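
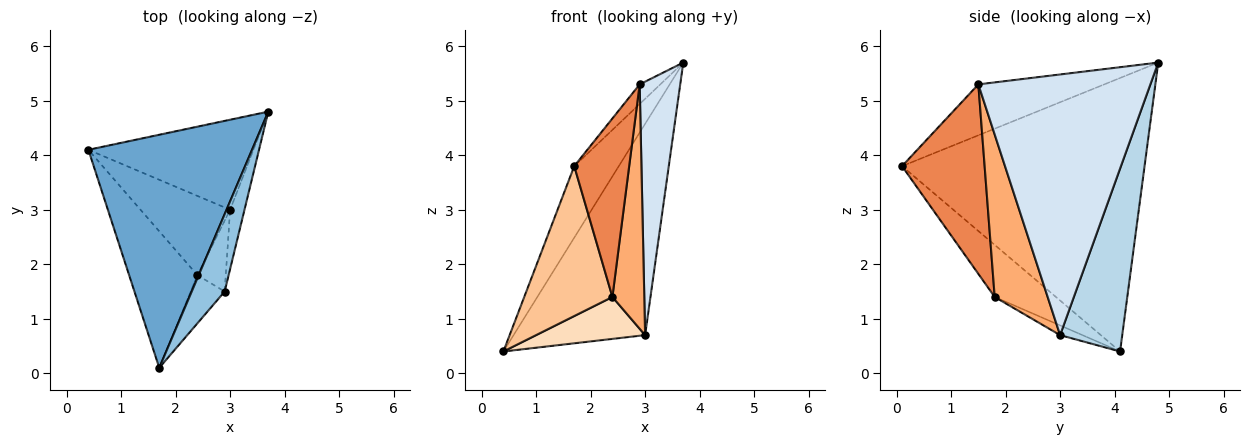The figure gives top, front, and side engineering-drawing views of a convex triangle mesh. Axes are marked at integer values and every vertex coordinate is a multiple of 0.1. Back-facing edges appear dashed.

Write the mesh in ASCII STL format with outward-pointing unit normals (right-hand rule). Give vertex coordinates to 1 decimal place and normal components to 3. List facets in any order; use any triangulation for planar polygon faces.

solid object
 facet normal -0.848 0.156 0.507
  outer loop
   vertex 1.7 0.1 3.8
   vertex 3.7 4.8 5.7
   vertex 0.4 4.1 0.4
  endloop
 endfacet
 facet normal -0.832 0.136 0.538
  outer loop
   vertex 2.9 1.5 5.3
   vertex 3.7 4.8 5.7
   vertex 1.7 0.1 3.8
  endloop
 endfacet
 facet normal 0.398 0.844 -0.360
  outer loop
   vertex 3.0 3.0 0.7
   vertex 0.4 4.1 0.4
   vertex 3.7 4.8 5.7
  endloop
 endfacet
 facet normal 0.972 -0.229 -0.054
  outer loop
   vertex 3.0 3.0 0.7
   vertex 3.7 4.8 5.7
   vertex 2.9 1.5 5.3
  endloop
 endfacet
 facet normal 0.824 -0.548 -0.148
  outer loop
   vertex 2.4 1.8 1.4
   vertex 2.9 1.5 5.3
   vertex 1.7 0.1 3.8
  endloop
 endfacet
 facet normal 0.847 -0.510 -0.148
  outer loop
   vertex 2.4 1.8 1.4
   vertex 3.0 3.0 0.7
   vertex 2.9 1.5 5.3
  endloop
 endfacet
 facet normal -0.457 -0.658 -0.599
  outer loop
   vertex 2.4 1.8 1.4
   vertex 1.7 0.1 3.8
   vertex 0.4 4.1 0.4
  endloop
 endfacet
 facet normal -0.095 -0.466 -0.880
  outer loop
   vertex 2.4 1.8 1.4
   vertex 0.4 4.1 0.4
   vertex 3.0 3.0 0.7
  endloop
 endfacet
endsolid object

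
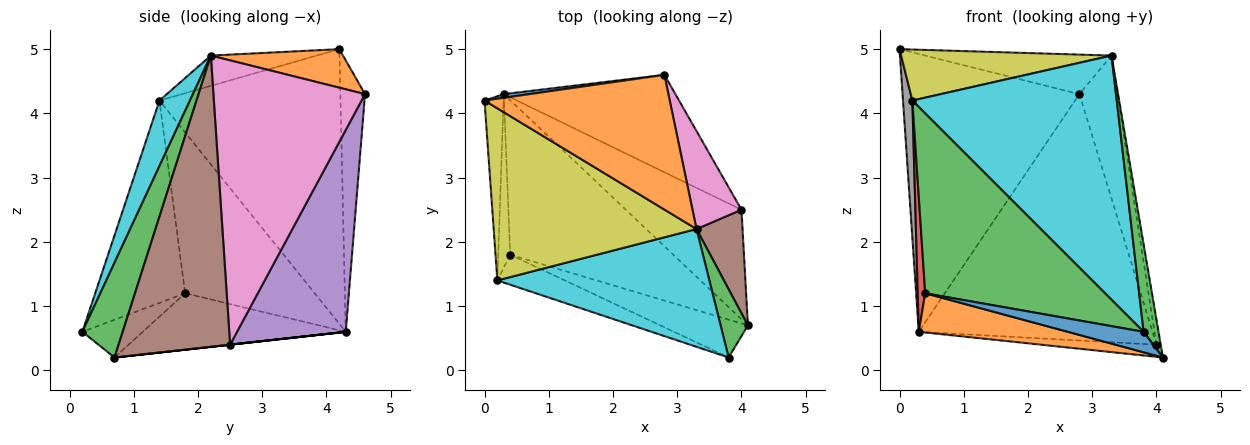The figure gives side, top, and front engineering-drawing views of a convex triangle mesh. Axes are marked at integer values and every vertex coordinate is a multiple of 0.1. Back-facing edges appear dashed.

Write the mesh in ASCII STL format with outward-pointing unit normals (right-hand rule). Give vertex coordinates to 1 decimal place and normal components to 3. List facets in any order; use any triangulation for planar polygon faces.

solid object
 facet normal -0.138 0.990 0.013
  outer loop
   vertex 0.3 4.3 0.6
   vertex 0.0 4.2 5.0
   vertex 2.8 4.6 4.3
  endloop
 endfacet
 facet normal 0.196 0.276 0.941
  outer loop
   vertex 3.3 2.2 4.9
   vertex 2.8 4.6 4.3
   vertex 0.0 4.2 5.0
  endloop
 endfacet
 facet normal 0.906 -0.335 0.261
  outer loop
   vertex 3.3 2.2 4.9
   vertex 3.8 0.2 0.6
   vertex 4.1 0.7 0.2
  endloop
 endfacet
 facet normal 0.000 0.110 -0.994
  outer loop
   vertex 4.0 2.5 0.4
   vertex 4.1 0.7 0.2
   vertex 0.3 4.3 0.6
  endloop
 endfacet
 facet normal 0.397 0.854 -0.337
  outer loop
   vertex 4.0 2.5 0.4
   vertex 0.3 4.3 0.6
   vertex 2.8 4.6 4.3
  endloop
 endfacet
 facet normal 0.987 0.037 0.156
  outer loop
   vertex 4.0 2.5 0.4
   vertex 3.3 2.2 4.9
   vertex 4.1 0.7 0.2
  endloop
 endfacet
 facet normal 0.957 0.240 0.165
  outer loop
   vertex 4.0 2.5 0.4
   vertex 2.8 4.6 4.3
   vertex 3.3 2.2 4.9
  endloop
 endfacet
 facet normal -0.996 -0.051 -0.069
  outer loop
   vertex 0.2 1.4 4.2
   vertex 0.0 4.2 5.0
   vertex 0.3 4.3 0.6
  endloop
 endfacet
 facet normal -0.142 -0.281 0.949
  outer loop
   vertex 0.2 1.4 4.2
   vertex 3.3 2.2 4.9
   vertex 0.0 4.2 5.0
  endloop
 endfacet
 facet normal 0.133 -0.893 0.431
  outer loop
   vertex 0.2 1.4 4.2
   vertex 3.8 0.2 0.6
   vertex 3.3 2.2 4.9
  endloop
 endfacet
 facet normal -0.355 -0.445 -0.822
  outer loop
   vertex 0.4 1.8 1.2
   vertex 4.1 0.7 0.2
   vertex 3.8 0.2 0.6
  endloop
 endfacet
 facet normal -0.318 -0.233 -0.919
  outer loop
   vertex 0.4 1.8 1.2
   vertex 0.3 4.3 0.6
   vertex 4.1 0.7 0.2
  endloop
 endfacet
 facet normal -0.442 -0.885 -0.147
  outer loop
   vertex 0.4 1.8 1.2
   vertex 3.8 0.2 0.6
   vertex 0.2 1.4 4.2
  endloop
 endfacet
 facet normal -0.996 -0.058 -0.074
  outer loop
   vertex 0.4 1.8 1.2
   vertex 0.2 1.4 4.2
   vertex 0.3 4.3 0.6
  endloop
 endfacet
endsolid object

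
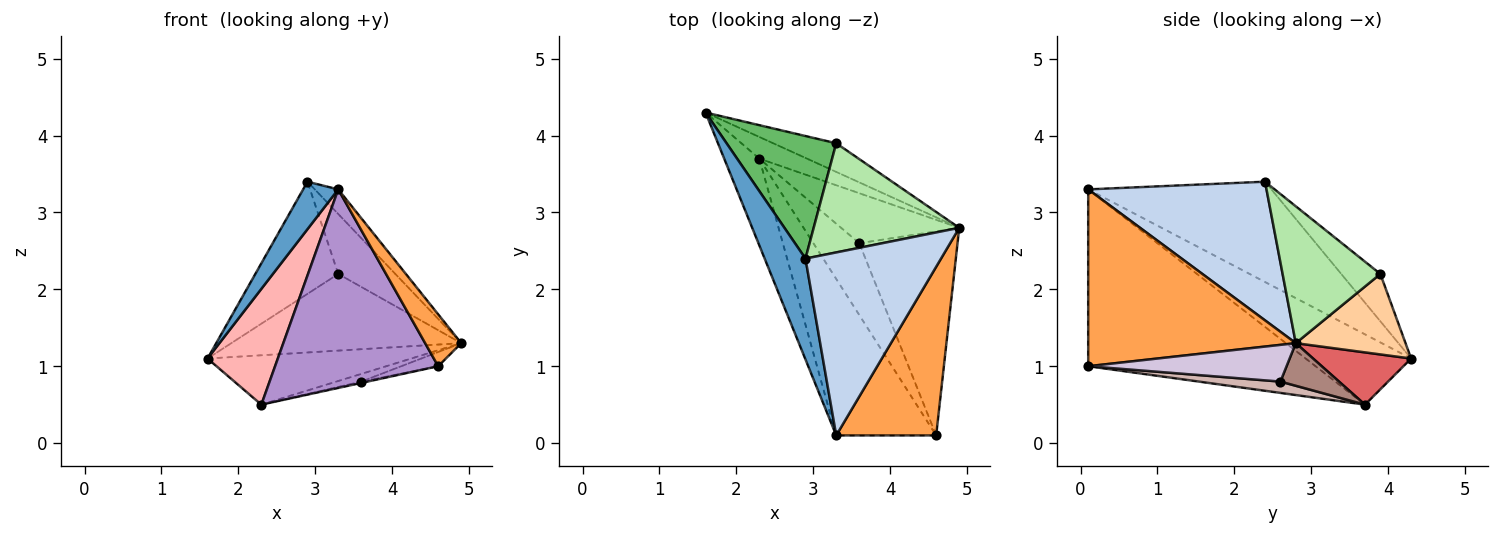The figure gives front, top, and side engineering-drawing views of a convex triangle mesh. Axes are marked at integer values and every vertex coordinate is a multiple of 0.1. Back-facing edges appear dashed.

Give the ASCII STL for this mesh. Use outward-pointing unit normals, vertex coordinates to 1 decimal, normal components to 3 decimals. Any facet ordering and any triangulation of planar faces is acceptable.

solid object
 facet normal -0.912 -0.175 0.371
  outer loop
   vertex 2.9 2.4 3.4
   vertex 1.6 4.3 1.1
   vertex 3.3 0.1 3.3
  endloop
 endfacet
 facet normal 0.712 0.094 0.696
  outer loop
   vertex 2.9 2.4 3.4
   vertex 3.3 0.1 3.3
   vertex 4.9 2.8 1.3
  endloop
 endfacet
 facet normal 0.861 -0.150 0.487
  outer loop
   vertex 4.6 0.1 1.0
   vertex 4.9 2.8 1.3
   vertex 3.3 0.1 3.3
  endloop
 endfacet
 facet normal 0.408 0.855 -0.320
  outer loop
   vertex 3.3 3.9 2.2
   vertex 4.9 2.8 1.3
   vertex 1.6 4.3 1.1
  endloop
 endfacet
 facet normal -0.303 0.643 0.703
  outer loop
   vertex 3.3 3.9 2.2
   vertex 1.6 4.3 1.1
   vertex 2.9 2.4 3.4
  endloop
 endfacet
 facet normal 0.636 0.372 0.676
  outer loop
   vertex 3.3 3.9 2.2
   vertex 2.9 2.4 3.4
   vertex 4.9 2.8 1.3
  endloop
 endfacet
 facet normal 0.403 0.838 -0.368
  outer loop
   vertex 2.3 3.7 0.5
   vertex 1.6 4.3 1.1
   vertex 4.9 2.8 1.3
  endloop
 endfacet
 facet normal -0.768 -0.512 -0.384
  outer loop
   vertex 2.3 3.7 0.5
   vertex 3.3 0.1 3.3
   vertex 1.6 4.3 1.1
  endloop
 endfacet
 facet normal -0.738 -0.530 -0.417
  outer loop
   vertex 2.3 3.7 0.5
   vertex 4.6 0.1 1.0
   vertex 3.3 0.1 3.3
  endloop
 endfacet
 facet normal 0.349 0.065 -0.935
  outer loop
   vertex 3.6 2.6 0.8
   vertex 4.9 2.8 1.3
   vertex 4.6 0.1 1.0
  endloop
 endfacet
 facet normal 0.336 0.143 -0.931
  outer loop
   vertex 3.6 2.6 0.8
   vertex 2.3 3.7 0.5
   vertex 4.9 2.8 1.3
  endloop
 endfacet
 facet normal 0.239 0.018 -0.971
  outer loop
   vertex 3.6 2.6 0.8
   vertex 4.6 0.1 1.0
   vertex 2.3 3.7 0.5
  endloop
 endfacet
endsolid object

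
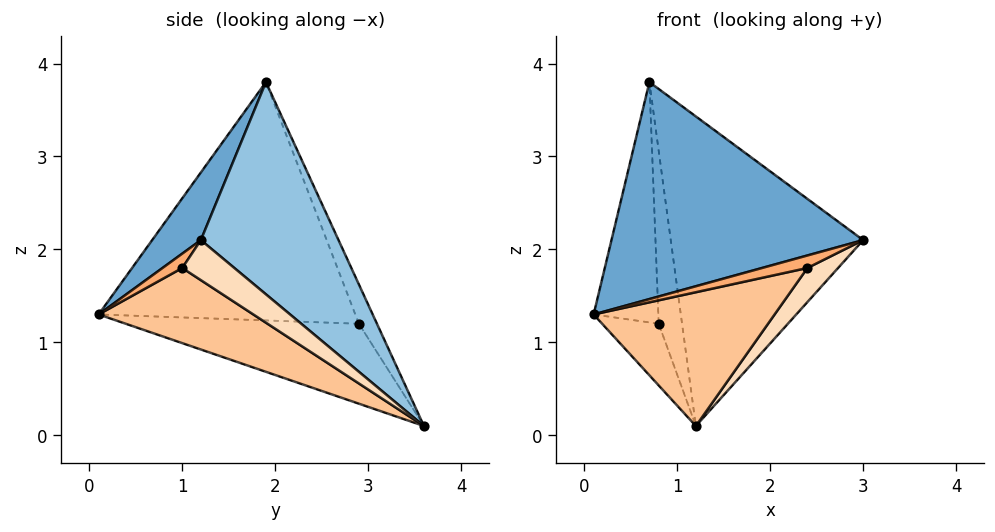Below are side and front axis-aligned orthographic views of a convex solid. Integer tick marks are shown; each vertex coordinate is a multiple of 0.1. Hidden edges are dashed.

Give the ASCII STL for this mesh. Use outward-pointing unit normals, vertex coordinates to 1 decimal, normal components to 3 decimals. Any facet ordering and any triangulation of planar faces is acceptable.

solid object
 facet normal 0.158 -0.819 0.552
  outer loop
   vertex 0.7 1.9 3.8
   vertex 0.1 0.1 1.3
   vertex 3.0 1.2 2.1
  endloop
 endfacet
 facet normal 0.530 0.741 0.412
  outer loop
   vertex 0.7 1.9 3.8
   vertex 3.0 1.2 2.1
   vertex 1.2 3.6 0.1
  endloop
 endfacet
 facet normal -0.952 0.231 -0.199
  outer loop
   vertex 0.8 2.9 1.2
   vertex 1.2 3.6 0.1
   vertex 0.1 0.1 1.3
  endloop
 endfacet
 facet normal -0.968 0.244 0.057
  outer loop
   vertex 0.8 2.9 1.2
   vertex 0.1 0.1 1.3
   vertex 0.7 1.9 3.8
  endloop
 endfacet
 facet normal -0.589 0.761 0.270
  outer loop
   vertex 0.8 2.9 1.2
   vertex 0.7 1.9 3.8
   vertex 1.2 3.6 0.1
  endloop
 endfacet
 facet normal 0.393 -0.901 -0.185
  outer loop
   vertex 2.4 1.0 1.8
   vertex 3.0 1.2 2.1
   vertex 0.1 0.1 1.3
  endloop
 endfacet
 facet normal 0.341 -0.399 -0.851
  outer loop
   vertex 2.4 1.0 1.8
   vertex 0.1 0.1 1.3
   vertex 1.2 3.6 0.1
  endloop
 endfacet
 facet normal 0.504 -0.297 -0.811
  outer loop
   vertex 2.4 1.0 1.8
   vertex 1.2 3.6 0.1
   vertex 3.0 1.2 2.1
  endloop
 endfacet
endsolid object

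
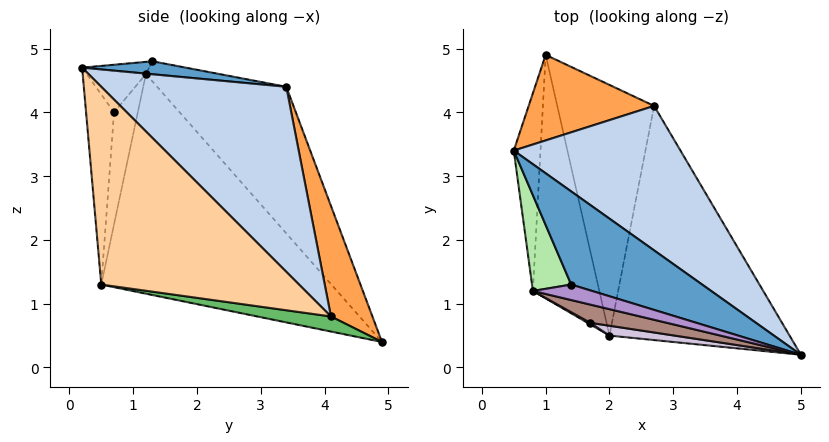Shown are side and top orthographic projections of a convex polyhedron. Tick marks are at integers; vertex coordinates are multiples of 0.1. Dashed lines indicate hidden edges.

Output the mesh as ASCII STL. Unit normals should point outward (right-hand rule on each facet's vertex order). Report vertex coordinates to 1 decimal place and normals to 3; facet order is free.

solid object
 facet normal 0.096 0.226 0.969
  outer loop
   vertex 1.4 1.3 4.8
   vertex 5.0 0.2 4.7
   vertex 0.5 3.4 4.4
  endloop
 endfacet
 facet normal 0.498 0.742 0.449
  outer loop
   vertex 2.7 4.1 0.8
   vertex 0.5 3.4 4.4
   vertex 5.0 0.2 4.7
  endloop
 endfacet
 facet normal 0.324 0.872 0.367
  outer loop
   vertex 2.7 4.1 0.8
   vertex 1.0 4.9 0.4
   vertex 0.5 3.4 4.4
  endloop
 endfacet
 facet normal 0.719 -0.231 -0.655
  outer loop
   vertex 2.7 4.1 0.8
   vertex 5.0 0.2 4.7
   vertex 2.0 0.5 1.3
  endloop
 endfacet
 facet normal 0.152 -0.165 -0.975
  outer loop
   vertex 2.7 4.1 0.8
   vertex 2.0 0.5 1.3
   vertex 1.0 4.9 0.4
  endloop
 endfacet
 facet normal -0.322 0.042 0.946
  outer loop
   vertex 0.8 1.2 4.6
   vertex 1.4 1.3 4.8
   vertex 0.5 3.4 4.4
  endloop
 endfacet
 facet normal -0.973 -0.149 -0.177
  outer loop
   vertex 0.8 1.2 4.6
   vertex 0.5 3.4 4.4
   vertex 1.0 4.9 0.4
  endloop
 endfacet
 facet normal -0.923 -0.267 -0.279
  outer loop
   vertex 0.8 1.2 4.6
   vertex 1.0 4.9 0.4
   vertex 2.0 0.5 1.3
  endloop
 endfacet
 facet normal -0.161 -0.599 0.784
  outer loop
   vertex 0.8 1.2 4.6
   vertex 5.0 0.2 4.7
   vertex 1.4 1.3 4.8
  endloop
 endfacet
 facet normal -0.161 -0.985 0.055
  outer loop
   vertex 1.7 0.7 4.0
   vertex 2.0 0.5 1.3
   vertex 5.0 0.2 4.7
  endloop
 endfacet
 facet normal -0.221 -0.886 0.407
  outer loop
   vertex 1.7 0.7 4.0
   vertex 5.0 0.2 4.7
   vertex 0.8 1.2 4.6
  endloop
 endfacet
 facet normal -0.480 -0.877 0.012
  outer loop
   vertex 1.7 0.7 4.0
   vertex 0.8 1.2 4.6
   vertex 2.0 0.5 1.3
  endloop
 endfacet
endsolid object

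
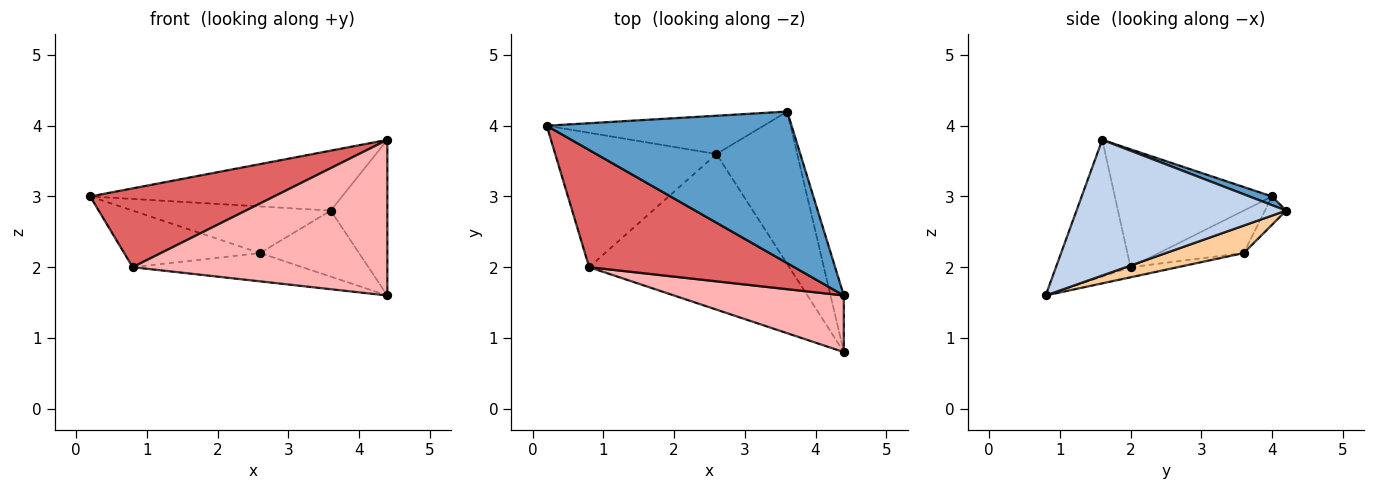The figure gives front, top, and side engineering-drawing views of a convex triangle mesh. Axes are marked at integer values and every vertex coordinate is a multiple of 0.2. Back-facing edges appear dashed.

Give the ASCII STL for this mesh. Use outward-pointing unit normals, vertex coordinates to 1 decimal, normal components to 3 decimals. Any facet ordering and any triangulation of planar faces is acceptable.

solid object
 facet normal 0.033 0.368 0.929
  outer loop
   vertex 4.4 1.6 3.8
   vertex 3.6 4.2 2.8
   vertex 0.2 4.0 3.0
  endloop
 endfacet
 facet normal 0.961 0.259 -0.094
  outer loop
   vertex 4.4 1.6 3.8
   vertex 4.4 0.8 1.6
   vertex 3.6 4.2 2.8
  endloop
 endfacet
 facet normal -0.083 0.770 -0.633
  outer loop
   vertex 2.6 3.6 2.2
   vertex 0.2 4.0 3.0
   vertex 3.6 4.2 2.8
  endloop
 endfacet
 facet normal 0.298 0.379 -0.876
  outer loop
   vertex 2.6 3.6 2.2
   vertex 3.6 4.2 2.8
   vertex 4.4 0.8 1.6
  endloop
 endfacet
 facet normal -0.236 0.377 -0.896
  outer loop
   vertex 0.8 2.0 2.0
   vertex 0.2 4.0 3.0
   vertex 2.6 3.6 2.2
  endloop
 endfacet
 facet normal -0.050 0.179 -0.983
  outer loop
   vertex 0.8 2.0 2.0
   vertex 2.6 3.6 2.2
   vertex 4.4 0.8 1.6
  endloop
 endfacet
 facet normal -0.430 -0.504 0.749
  outer loop
   vertex 0.8 2.0 2.0
   vertex 4.4 1.6 3.8
   vertex 0.2 4.0 3.0
  endloop
 endfacet
 facet normal -0.265 -0.906 0.329
  outer loop
   vertex 0.8 2.0 2.0
   vertex 4.4 0.8 1.6
   vertex 4.4 1.6 3.8
  endloop
 endfacet
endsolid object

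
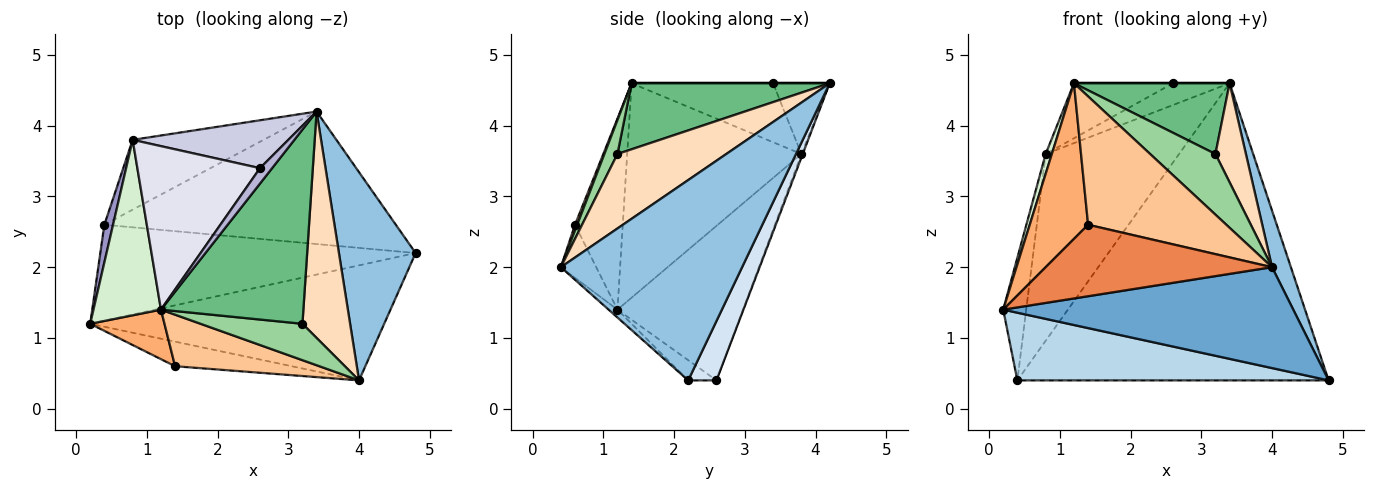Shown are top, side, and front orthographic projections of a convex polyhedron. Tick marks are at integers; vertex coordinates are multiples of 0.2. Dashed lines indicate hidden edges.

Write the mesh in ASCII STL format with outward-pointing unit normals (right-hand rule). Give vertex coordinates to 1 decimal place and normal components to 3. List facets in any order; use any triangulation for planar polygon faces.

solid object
 facet normal -0.020 -0.659 -0.752
  outer loop
   vertex 4.0 0.4 2.0
   vertex 0.2 1.2 1.4
   vertex 4.8 2.2 0.4
  endloop
 endfacet
 facet normal 0.930 -0.097 0.356
  outer loop
   vertex 4.0 0.4 2.0
   vertex 4.8 2.2 0.4
   vertex 3.4 4.2 4.6
  endloop
 endfacet
 facet normal -0.052 -0.575 -0.816
  outer loop
   vertex 0.4 2.6 0.4
   vertex 4.8 2.2 0.4
   vertex 0.2 1.2 1.4
  endloop
 endfacet
 facet normal 0.083 0.910 -0.406
  outer loop
   vertex 0.4 2.6 0.4
   vertex 3.4 4.2 4.6
   vertex 4.8 2.2 0.4
  endloop
 endfacet
 facet normal -0.146 -0.936 -0.322
  outer loop
   vertex 1.4 0.6 2.6
   vertex 0.2 1.2 1.4
   vertex 4.0 0.4 2.0
  endloop
 endfacet
 facet normal -0.615 -0.752 0.239
  outer loop
   vertex 1.4 0.6 2.6
   vertex 1.2 1.4 4.6
   vertex 0.2 1.2 1.4
  endloop
 endfacet
 facet normal 0.015 -0.928 0.373
  outer loop
   vertex 1.4 0.6 2.6
   vertex 4.0 0.4 2.0
   vertex 1.2 1.4 4.6
  endloop
 endfacet
 facet normal 0.820 -0.230 0.525
  outer loop
   vertex 3.2 1.2 3.6
   vertex 4.0 0.4 2.0
   vertex 3.4 4.2 4.6
  endloop
 endfacet
 facet normal 0.399 -0.314 0.861
  outer loop
   vertex 3.2 1.2 3.6
   vertex 3.4 4.2 4.6
   vertex 1.2 1.4 4.6
  endloop
 endfacet
 facet normal 0.169 -0.845 0.507
  outer loop
   vertex 3.2 1.2 3.6
   vertex 1.2 1.4 4.6
   vertex 4.0 0.4 2.0
  endloop
 endfacet
 facet normal -0.009 0.937 -0.350
  outer loop
   vertex 0.8 3.8 3.6
   vertex 3.4 4.2 4.6
   vertex 0.4 2.6 0.4
  endloop
 endfacet
 facet normal -0.953 -0.034 0.300
  outer loop
   vertex 0.8 3.8 3.6
   vertex 0.2 1.2 1.4
   vertex 1.2 1.4 4.6
  endloop
 endfacet
 facet normal -0.982 0.180 0.055
  outer loop
   vertex 0.8 3.8 3.6
   vertex 0.4 2.6 0.4
   vertex 0.2 1.2 1.4
  endloop
 endfacet
 facet normal 0.000 0.000 1.000
  outer loop
   vertex 2.6 3.4 4.6
   vertex 1.2 1.4 4.6
   vertex 3.4 4.2 4.6
  endloop
 endfacet
 facet normal -0.382 0.382 0.841
  outer loop
   vertex 2.6 3.4 4.6
   vertex 3.4 4.2 4.6
   vertex 0.8 3.8 3.6
  endloop
 endfacet
 facet normal -0.415 0.290 0.862
  outer loop
   vertex 2.6 3.4 4.6
   vertex 0.8 3.8 3.6
   vertex 1.2 1.4 4.6
  endloop
 endfacet
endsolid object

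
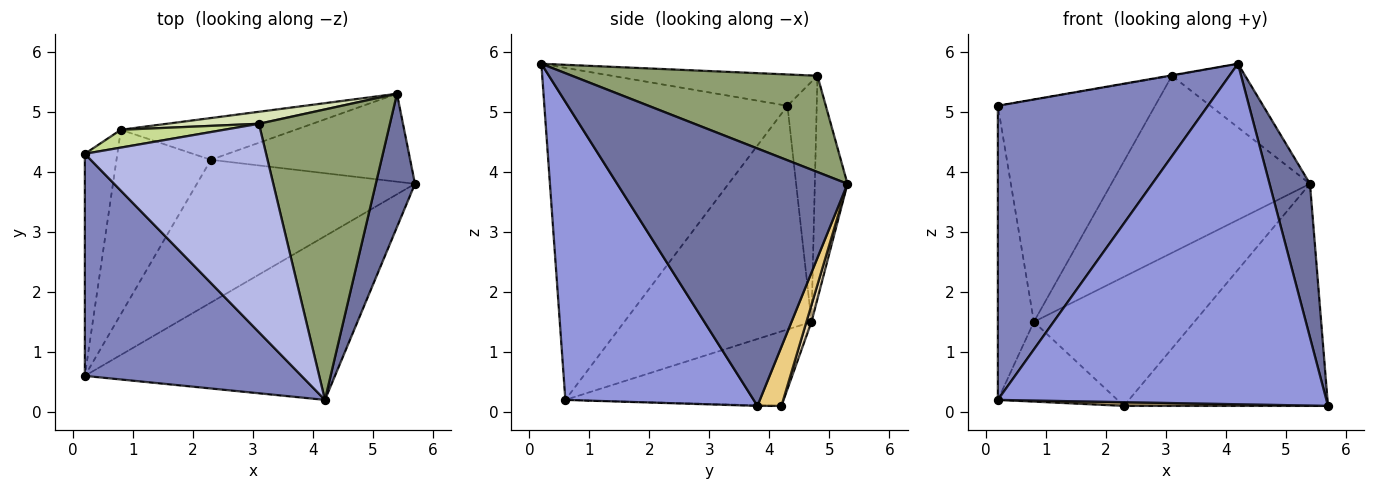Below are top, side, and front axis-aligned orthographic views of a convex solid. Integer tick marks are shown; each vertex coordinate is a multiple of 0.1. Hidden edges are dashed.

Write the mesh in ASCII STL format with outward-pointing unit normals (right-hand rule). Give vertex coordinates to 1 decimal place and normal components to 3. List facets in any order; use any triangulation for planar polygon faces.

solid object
 facet normal 0.974 -0.171 0.148
  outer loop
   vertex 5.4 5.3 3.8
   vertex 4.2 0.2 5.8
   vertex 5.7 3.8 0.1
  endloop
 endfacet
 facet normal -0.678 -0.586 0.443
  outer loop
   vertex 0.2 0.6 0.2
   vertex 4.2 0.2 5.8
   vertex 0.2 4.3 5.1
  endloop
 endfacet
 facet normal 0.459 -0.801 -0.385
  outer loop
   vertex 0.2 0.6 0.2
   vertex 5.7 3.8 0.1
   vertex 4.2 0.2 5.8
  endloop
 endfacet
 facet normal -0.170 0.002 0.985
  outer loop
   vertex 3.1 4.8 5.6
   vertex 0.2 4.3 5.1
   vertex 4.2 0.2 5.8
  endloop
 endfacet
 facet normal 0.583 0.174 0.793
  outer loop
   vertex 3.1 4.8 5.6
   vertex 4.2 0.2 5.8
   vertex 5.4 5.3 3.8
  endloop
 endfacet
 facet normal -0.972 0.187 -0.141
  outer loop
   vertex 0.8 4.7 1.5
   vertex 0.2 0.6 0.2
   vertex 0.2 4.3 5.1
  endloop
 endfacet
 facet normal -0.183 0.980 0.078
  outer loop
   vertex 0.8 4.7 1.5
   vertex 0.2 4.3 5.1
   vertex 3.1 4.8 5.6
  endloop
 endfacet
 facet normal -0.162 0.985 0.067
  outer loop
   vertex 0.8 4.7 1.5
   vertex 3.1 4.8 5.6
   vertex 5.4 5.3 3.8
  endloop
 endfacet
 facet normal -0.003 -0.026 -1.000
  outer loop
   vertex 2.3 4.2 0.1
   vertex 5.7 3.8 0.1
   vertex 0.2 0.6 0.2
  endloop
 endfacet
 facet normal -0.587 0.322 -0.743
  outer loop
   vertex 2.3 4.2 0.1
   vertex 0.2 0.6 0.2
   vertex 0.8 4.7 1.5
  endloop
 endfacet
 facet normal 0.109 0.924 -0.366
  outer loop
   vertex 2.3 4.2 0.1
   vertex 5.4 5.3 3.8
   vertex 5.7 3.8 0.1
  endloop
 endfacet
 facet normal 0.030 0.951 -0.308
  outer loop
   vertex 2.3 4.2 0.1
   vertex 0.8 4.7 1.5
   vertex 5.4 5.3 3.8
  endloop
 endfacet
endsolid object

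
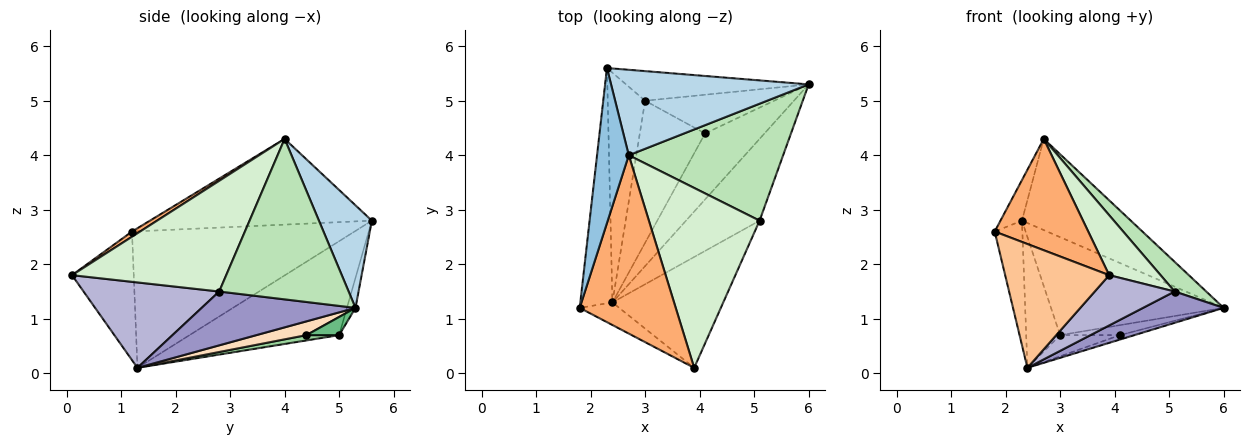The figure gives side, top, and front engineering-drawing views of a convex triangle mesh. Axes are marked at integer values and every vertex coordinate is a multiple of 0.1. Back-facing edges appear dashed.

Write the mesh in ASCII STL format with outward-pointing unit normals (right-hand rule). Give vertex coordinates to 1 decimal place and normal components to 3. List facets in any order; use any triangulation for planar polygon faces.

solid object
 facet normal -0.966 0.120 -0.227
  outer loop
   vertex 2.4 1.3 0.1
   vertex 1.8 1.2 2.6
   vertex 2.3 5.6 2.8
  endloop
 endfacet
 facet normal -0.934 0.090 0.346
  outer loop
   vertex 2.7 4.0 4.3
   vertex 2.3 5.6 2.8
   vertex 1.8 1.2 2.6
  endloop
 endfacet
 facet normal 0.334 0.688 0.644
  outer loop
   vertex 2.7 4.0 4.3
   vertex 6.0 5.3 1.2
   vertex 2.3 5.6 2.8
  endloop
 endfacet
 facet normal -0.047 0.956 -0.289
  outer loop
   vertex 3.0 5.0 0.7
   vertex 2.3 5.6 2.8
   vertex 6.0 5.3 1.2
  endloop
 endfacet
 facet normal -0.909 0.206 -0.362
  outer loop
   vertex 3.0 5.0 0.7
   vertex 2.4 1.3 0.1
   vertex 2.3 5.6 2.8
  endloop
 endfacet
 facet normal 0.046 -0.529 0.847
  outer loop
   vertex 3.9 0.1 1.8
   vertex 2.7 4.0 4.3
   vertex 1.8 1.2 2.6
  endloop
 endfacet
 facet normal -0.504 -0.850 -0.155
  outer loop
   vertex 3.9 0.1 1.8
   vertex 1.8 1.2 2.6
   vertex 2.4 1.3 0.1
  endloop
 endfacet
 facet normal 0.225 0.065 -0.972
  outer loop
   vertex 4.1 4.4 0.7
   vertex 6.0 5.3 1.2
   vertex 2.4 1.3 0.1
  endloop
 endfacet
 facet normal 0.135 0.248 -0.959
  outer loop
   vertex 4.1 4.4 0.7
   vertex 3.0 5.0 0.7
   vertex 6.0 5.3 1.2
  endloop
 endfacet
 facet normal 0.080 0.147 -0.986
  outer loop
   vertex 4.1 4.4 0.7
   vertex 2.4 1.3 0.1
   vertex 3.0 5.0 0.7
  endloop
 endfacet
 facet normal 0.710 -0.174 0.683
  outer loop
   vertex 5.1 2.8 1.5
   vertex 6.0 5.3 1.2
   vertex 2.7 4.0 4.3
  endloop
 endfacet
 facet normal 0.688 -0.229 0.688
  outer loop
   vertex 5.1 2.8 1.5
   vertex 2.7 4.0 4.3
   vertex 3.9 0.1 1.8
  endloop
 endfacet
 facet normal 0.564 -0.296 -0.771
  outer loop
   vertex 5.1 2.8 1.5
   vertex 2.4 1.3 0.1
   vertex 6.0 5.3 1.2
  endloop
 endfacet
 facet normal 0.574 -0.338 -0.745
  outer loop
   vertex 5.1 2.8 1.5
   vertex 3.9 0.1 1.8
   vertex 2.4 1.3 0.1
  endloop
 endfacet
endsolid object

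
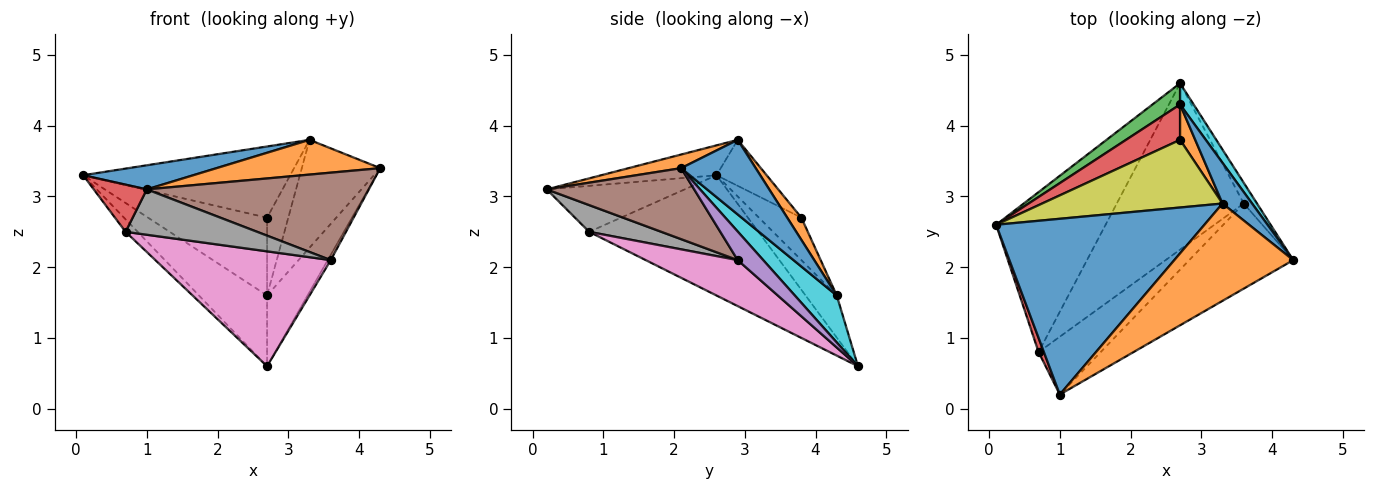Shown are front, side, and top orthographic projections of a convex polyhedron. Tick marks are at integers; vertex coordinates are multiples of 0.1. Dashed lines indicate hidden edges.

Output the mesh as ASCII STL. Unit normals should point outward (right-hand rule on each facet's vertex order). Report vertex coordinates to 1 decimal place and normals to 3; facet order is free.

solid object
 facet normal -0.141 -0.134 0.981
  outer loop
   vertex 3.3 2.9 3.8
   vertex 0.1 2.6 3.3
   vertex 1.0 0.2 3.1
  endloop
 endfacet
 facet normal 0.107 -0.334 0.936
  outer loop
   vertex 3.3 2.9 3.8
   vertex 1.0 0.2 3.1
   vertex 4.3 2.1 3.4
  endloop
 endfacet
 facet normal -0.739 0.053 -0.672
  outer loop
   vertex 0.7 0.8 2.5
   vertex 0.1 2.6 3.3
   vertex 2.7 4.6 0.6
  endloop
 endfacet
 facet normal -0.928 -0.357 0.107
  outer loop
   vertex 0.7 0.8 2.5
   vertex 1.0 0.2 3.1
   vertex 0.1 2.6 3.3
  endloop
 endfacet
 facet normal 0.901 0.107 -0.419
  outer loop
   vertex 3.6 2.9 2.1
   vertex 2.7 4.6 0.6
   vertex 4.3 2.1 3.4
  endloop
 endfacet
 facet normal 0.430 -0.647 -0.630
  outer loop
   vertex 3.6 2.9 2.1
   vertex 4.3 2.1 3.4
   vertex 1.0 0.2 3.1
  endloop
 endfacet
 facet normal 0.286 -0.545 -0.789
  outer loop
   vertex 3.6 2.9 2.1
   vertex 0.7 0.8 2.5
   vertex 2.7 4.6 0.6
  endloop
 endfacet
 facet normal 0.321 -0.585 -0.745
  outer loop
   vertex 3.6 2.9 2.1
   vertex 1.0 0.2 3.1
   vertex 0.7 0.8 2.5
  endloop
 endfacet
 facet normal -0.173 0.714 0.678
  outer loop
   vertex 2.7 3.8 2.7
   vertex 0.1 2.6 3.3
   vertex 3.3 2.9 3.8
  endloop
 endfacet
 facet normal 0.705 0.679 0.204
  outer loop
   vertex 2.7 4.3 1.6
   vertex 4.3 2.1 3.4
   vertex 2.7 4.6 0.6
  endloop
 endfacet
 facet normal 0.665 0.699 0.264
  outer loop
   vertex 2.7 4.3 1.6
   vertex 3.3 2.9 3.8
   vertex 4.3 2.1 3.4
  endloop
 endfacet
 facet normal 0.519 0.778 0.354
  outer loop
   vertex 2.7 4.3 1.6
   vertex 2.7 3.8 2.7
   vertex 3.3 2.9 3.8
  endloop
 endfacet
 facet normal -0.402 0.877 0.263
  outer loop
   vertex 2.7 4.3 1.6
   vertex 2.7 4.6 0.6
   vertex 0.1 2.6 3.3
  endloop
 endfacet
 facet normal -0.309 0.866 0.394
  outer loop
   vertex 2.7 4.3 1.6
   vertex 0.1 2.6 3.3
   vertex 2.7 3.8 2.7
  endloop
 endfacet
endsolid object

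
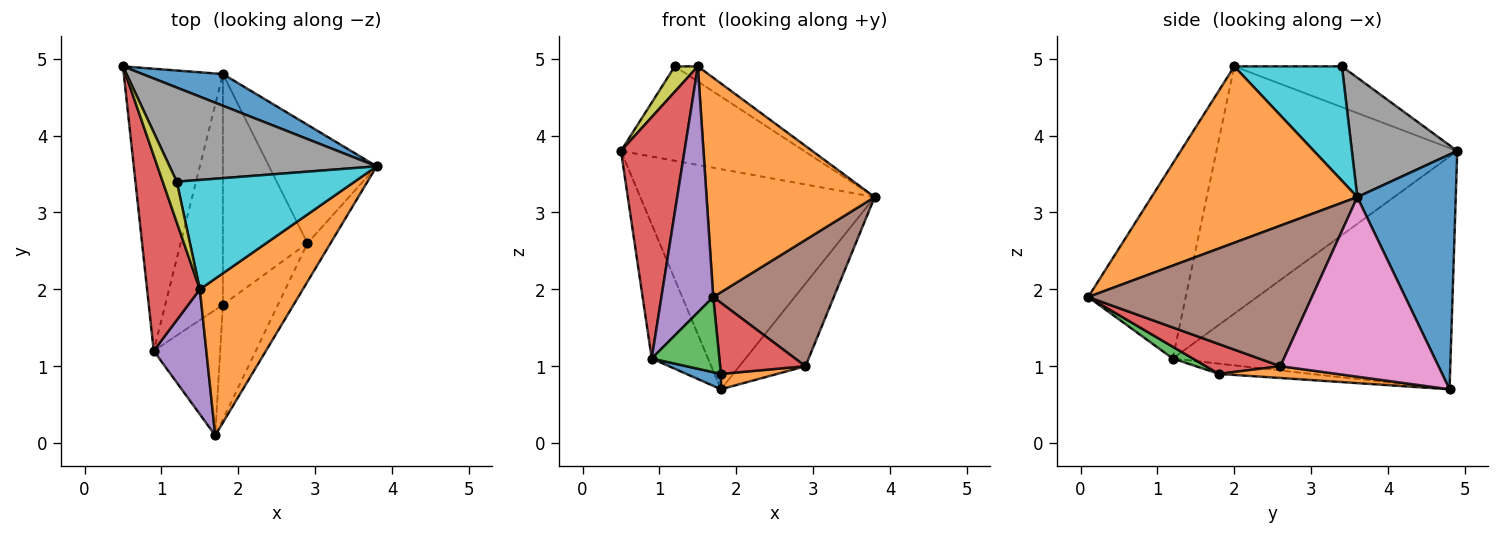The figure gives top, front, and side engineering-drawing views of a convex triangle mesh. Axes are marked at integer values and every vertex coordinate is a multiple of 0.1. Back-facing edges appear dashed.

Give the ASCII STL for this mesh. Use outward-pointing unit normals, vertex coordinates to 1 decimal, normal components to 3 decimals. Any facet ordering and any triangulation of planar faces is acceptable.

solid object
 facet normal 0.384 0.914 0.132
  outer loop
   vertex 1.8 4.8 0.7
   vertex 0.5 4.9 3.8
   vertex 3.8 3.6 3.2
  endloop
 endfacet
 facet normal 0.706 -0.576 0.412
  outer loop
   vertex 1.5 2.0 4.9
   vertex 1.7 0.1 1.9
   vertex 3.8 3.6 3.2
  endloop
 endfacet
 facet normal -0.904 0.183 -0.385
  outer loop
   vertex 0.9 1.2 1.1
   vertex 0.5 4.9 3.8
   vertex 1.8 4.8 0.7
  endloop
 endfacet
 facet normal -0.947 -0.250 0.202
  outer loop
   vertex 0.9 1.2 1.1
   vertex 1.5 2.0 4.9
   vertex 0.5 4.9 3.8
  endloop
 endfacet
 facet normal -0.859 -0.456 0.232
  outer loop
   vertex 0.9 1.2 1.1
   vertex 1.7 0.1 1.9
   vertex 1.5 2.0 4.9
  endloop
 endfacet
 facet normal 0.871 -0.470 -0.143
  outer loop
   vertex 2.9 2.6 1.0
   vertex 3.8 3.6 3.2
   vertex 1.7 0.1 1.9
  endloop
 endfacet
 facet normal 0.807 0.338 -0.484
  outer loop
   vertex 2.9 2.6 1.0
   vertex 1.8 4.8 0.7
   vertex 3.8 3.6 3.2
  endloop
 endfacet
 facet normal 0.377 0.656 0.654
  outer loop
   vertex 1.2 3.4 4.9
   vertex 3.8 3.6 3.2
   vertex 0.5 4.9 3.8
  endloop
 endfacet
 facet normal -0.927 -0.199 0.319
  outer loop
   vertex 1.2 3.4 4.9
   vertex 0.5 4.9 3.8
   vertex 1.5 2.0 4.9
  endloop
 endfacet
 facet normal 0.537 0.115 0.835
  outer loop
   vertex 1.2 3.4 4.9
   vertex 1.5 2.0 4.9
   vertex 3.8 3.6 3.2
  endloop
 endfacet
 facet normal -0.175 -0.065 -0.982
  outer loop
   vertex 1.8 1.8 0.9
   vertex 0.9 1.2 1.1
   vertex 1.8 4.8 0.7
  endloop
 endfacet
 facet normal 0.138 -0.066 -0.988
  outer loop
   vertex 1.8 1.8 0.9
   vertex 1.8 4.8 0.7
   vertex 2.9 2.6 1.0
  endloop
 endfacet
 facet normal 0.150 -0.508 -0.848
  outer loop
   vertex 1.8 1.8 0.9
   vertex 1.7 0.1 1.9
   vertex 0.9 1.2 1.1
  endloop
 endfacet
 facet normal 0.418 -0.479 -0.772
  outer loop
   vertex 1.8 1.8 0.9
   vertex 2.9 2.6 1.0
   vertex 1.7 0.1 1.9
  endloop
 endfacet
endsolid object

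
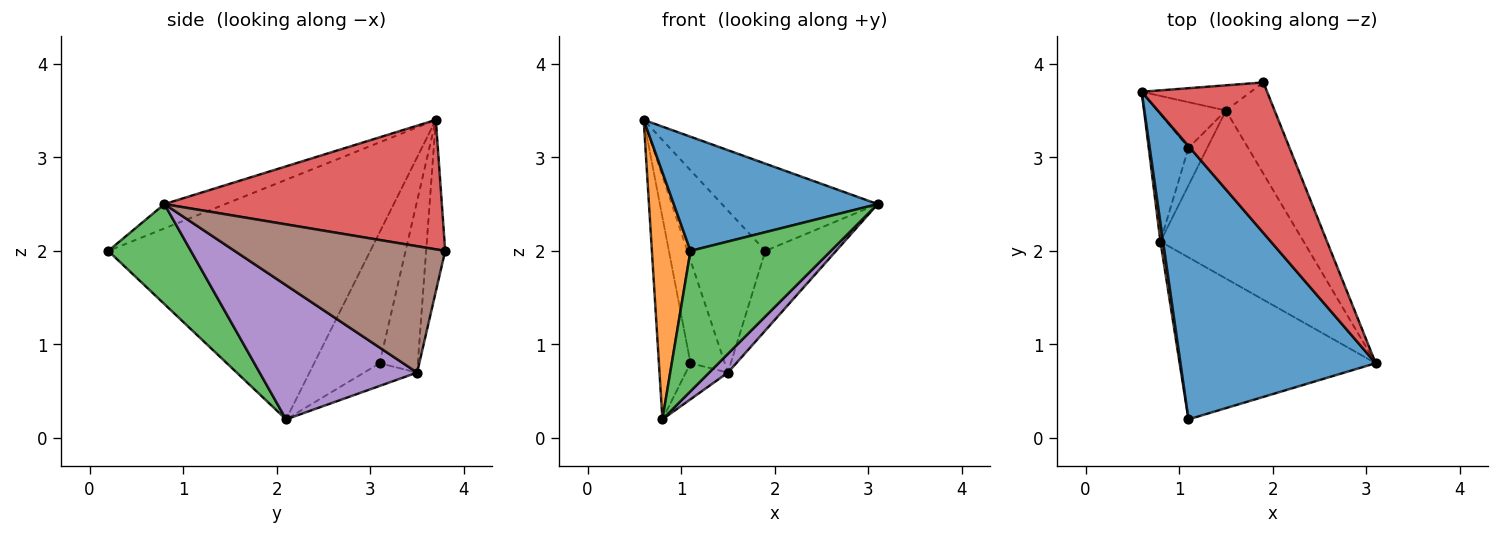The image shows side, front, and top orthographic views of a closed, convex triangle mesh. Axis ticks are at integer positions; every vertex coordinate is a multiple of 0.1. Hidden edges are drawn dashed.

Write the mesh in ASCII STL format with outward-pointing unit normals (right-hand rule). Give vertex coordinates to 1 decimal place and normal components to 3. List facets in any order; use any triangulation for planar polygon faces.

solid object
 facet normal -0.114 -0.383 0.917
  outer loop
   vertex 1.1 0.2 2.0
   vertex 3.1 0.8 2.5
   vertex 0.6 3.7 3.4
  endloop
 endfacet
 facet normal -0.989 -0.146 0.011
  outer loop
   vertex 0.8 2.1 0.2
   vertex 1.1 0.2 2.0
   vertex 0.6 3.7 3.4
  endloop
 endfacet
 facet normal 0.360 -0.611 -0.705
  outer loop
   vertex 0.8 2.1 0.2
   vertex 3.1 0.8 2.5
   vertex 1.1 0.2 2.0
  endloop
 endfacet
 facet normal 0.666 0.374 0.645
  outer loop
   vertex 1.9 3.8 2.0
   vertex 0.6 3.7 3.4
   vertex 3.1 0.8 2.5
  endloop
 endfacet
 facet normal 0.682 -0.081 -0.727
  outer loop
   vertex 1.5 3.5 0.7
   vertex 3.1 0.8 2.5
   vertex 0.8 2.1 0.2
  endloop
 endfacet
 facet normal 0.890 0.299 -0.343
  outer loop
   vertex 1.5 3.5 0.7
   vertex 1.9 3.8 2.0
   vertex 3.1 0.8 2.5
  endloop
 endfacet
 facet normal -0.235 0.960 -0.149
  outer loop
   vertex 1.5 3.5 0.7
   vertex 0.6 3.7 3.4
   vertex 1.9 3.8 2.0
  endloop
 endfacet
 facet normal -0.869 0.419 -0.264
  outer loop
   vertex 1.1 3.1 0.8
   vertex 0.8 2.1 0.2
   vertex 0.6 3.7 3.4
  endloop
 endfacet
 facet normal -0.712 0.641 -0.285
  outer loop
   vertex 1.1 3.1 0.8
   vertex 0.6 3.7 3.4
   vertex 1.5 3.5 0.7
  endloop
 endfacet
 facet normal -0.658 0.523 -0.542
  outer loop
   vertex 1.1 3.1 0.8
   vertex 1.5 3.5 0.7
   vertex 0.8 2.1 0.2
  endloop
 endfacet
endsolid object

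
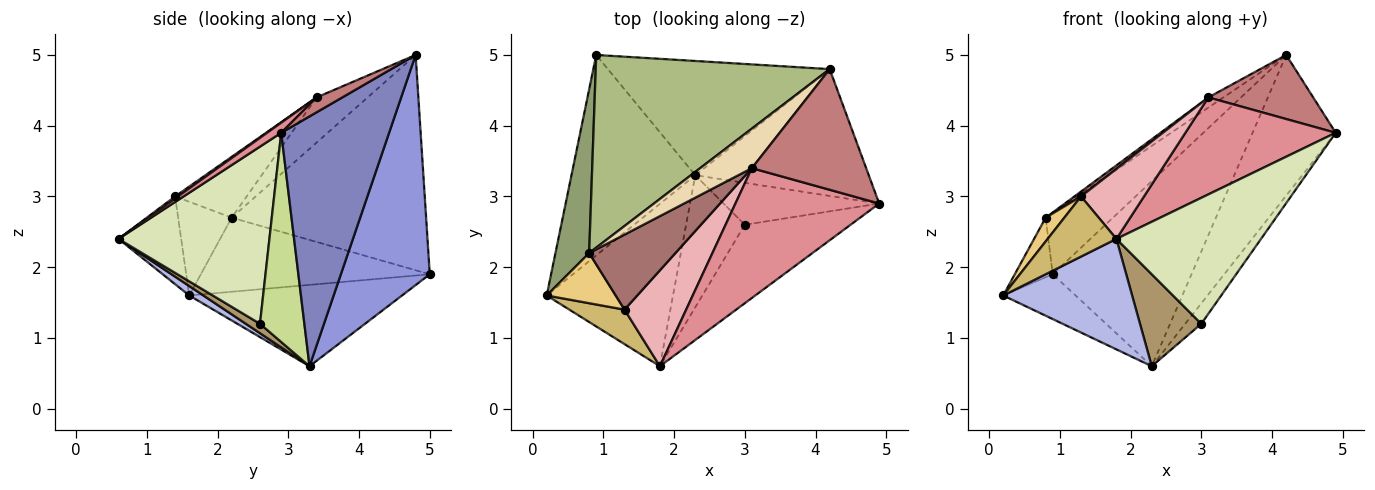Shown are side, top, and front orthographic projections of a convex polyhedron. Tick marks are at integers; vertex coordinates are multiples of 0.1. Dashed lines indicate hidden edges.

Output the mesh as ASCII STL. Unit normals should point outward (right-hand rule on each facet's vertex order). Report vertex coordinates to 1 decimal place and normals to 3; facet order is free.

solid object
 facet normal -0.540 0.184 -0.821
  outer loop
   vertex 2.3 3.3 0.6
   vertex 0.2 1.6 1.6
   vertex 0.9 5.0 1.9
  endloop
 endfacet
 facet normal 0.694 0.535 -0.482
  outer loop
   vertex 4.2 4.8 5.0
   vertex 4.9 2.9 3.9
   vertex 2.3 3.3 0.6
  endloop
 endfacet
 facet normal 0.479 0.747 -0.461
  outer loop
   vertex 4.2 4.8 5.0
   vertex 2.3 3.3 0.6
   vertex 0.9 5.0 1.9
  endloop
 endfacet
 facet normal 0.062 -0.562 -0.825
  outer loop
   vertex 1.8 0.6 2.4
   vertex 0.2 1.6 1.6
   vertex 2.3 3.3 0.6
  endloop
 endfacet
 facet normal -0.900 0.149 0.410
  outer loop
   vertex 0.8 2.2 2.7
   vertex 0.9 5.0 1.9
   vertex 0.2 1.6 1.6
  endloop
 endfacet
 facet normal -0.659 0.228 0.716
  outer loop
   vertex 0.8 2.2 2.7
   vertex 4.2 4.8 5.0
   vertex 0.9 5.0 1.9
  endloop
 endfacet
 facet normal 0.770 0.279 -0.573
  outer loop
   vertex 3.0 2.6 1.2
   vertex 2.3 3.3 0.6
   vertex 4.9 2.9 3.9
  endloop
 endfacet
 facet normal 0.663 -0.635 -0.396
  outer loop
   vertex 3.0 2.6 1.2
   vertex 4.9 2.9 3.9
   vertex 1.8 0.6 2.4
  endloop
 endfacet
 facet normal 0.131 -0.567 -0.814
  outer loop
   vertex 3.0 2.6 1.2
   vertex 1.8 0.6 2.4
   vertex 2.3 3.3 0.6
  endloop
 endfacet
 facet normal -0.620 -0.680 0.390
  outer loop
   vertex 1.3 1.4 3.0
   vertex 0.2 1.6 1.6
   vertex 1.8 0.6 2.4
  endloop
 endfacet
 facet normal -0.775 -0.271 0.571
  outer loop
   vertex 1.3 1.4 3.0
   vertex 0.8 2.2 2.7
   vertex 0.2 1.6 1.6
  endloop
 endfacet
 facet normal -0.646 0.191 0.739
  outer loop
   vertex 3.1 3.4 4.4
   vertex 4.2 4.8 5.0
   vertex 0.8 2.2 2.7
  endloop
 endfacet
 facet normal -0.575 -0.054 0.816
  outer loop
   vertex 3.1 3.4 4.4
   vertex 0.8 2.2 2.7
   vertex 1.3 1.4 3.0
  endloop
 endfacet
 facet normal 0.114 -0.466 0.877
  outer loop
   vertex 3.1 3.4 4.4
   vertex 4.9 2.9 3.9
   vertex 4.2 4.8 5.0
  endloop
 endfacet
 facet normal 0.056 -0.597 0.800
  outer loop
   vertex 3.1 3.4 4.4
   vertex 1.8 0.6 2.4
   vertex 4.9 2.9 3.9
  endloop
 endfacet
 facet normal 0.026 -0.589 0.808
  outer loop
   vertex 3.1 3.4 4.4
   vertex 1.3 1.4 3.0
   vertex 1.8 0.6 2.4
  endloop
 endfacet
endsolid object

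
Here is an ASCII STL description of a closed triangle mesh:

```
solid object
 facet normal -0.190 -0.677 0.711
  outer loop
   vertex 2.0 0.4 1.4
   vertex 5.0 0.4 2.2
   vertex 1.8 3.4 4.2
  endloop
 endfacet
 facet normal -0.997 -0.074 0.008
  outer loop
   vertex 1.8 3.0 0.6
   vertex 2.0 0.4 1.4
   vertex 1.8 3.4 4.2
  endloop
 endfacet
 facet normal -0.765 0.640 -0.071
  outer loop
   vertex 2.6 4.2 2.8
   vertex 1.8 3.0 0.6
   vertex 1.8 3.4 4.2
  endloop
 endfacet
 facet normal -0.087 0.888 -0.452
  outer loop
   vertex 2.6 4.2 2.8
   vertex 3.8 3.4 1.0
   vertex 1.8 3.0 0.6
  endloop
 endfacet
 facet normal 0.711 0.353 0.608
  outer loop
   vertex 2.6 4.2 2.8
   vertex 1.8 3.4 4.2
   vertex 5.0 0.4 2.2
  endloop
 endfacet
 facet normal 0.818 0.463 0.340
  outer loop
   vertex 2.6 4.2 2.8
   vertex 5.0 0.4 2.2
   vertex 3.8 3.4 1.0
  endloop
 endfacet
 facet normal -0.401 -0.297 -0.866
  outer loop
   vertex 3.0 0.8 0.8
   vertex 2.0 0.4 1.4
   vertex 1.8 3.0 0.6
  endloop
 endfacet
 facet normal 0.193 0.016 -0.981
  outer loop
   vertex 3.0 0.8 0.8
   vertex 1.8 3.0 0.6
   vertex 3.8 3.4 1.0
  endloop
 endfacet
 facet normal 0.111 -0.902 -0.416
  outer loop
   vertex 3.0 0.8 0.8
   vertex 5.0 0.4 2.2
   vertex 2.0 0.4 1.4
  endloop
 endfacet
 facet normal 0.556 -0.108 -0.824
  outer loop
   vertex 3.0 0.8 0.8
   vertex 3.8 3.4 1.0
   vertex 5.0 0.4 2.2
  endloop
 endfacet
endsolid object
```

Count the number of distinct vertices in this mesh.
7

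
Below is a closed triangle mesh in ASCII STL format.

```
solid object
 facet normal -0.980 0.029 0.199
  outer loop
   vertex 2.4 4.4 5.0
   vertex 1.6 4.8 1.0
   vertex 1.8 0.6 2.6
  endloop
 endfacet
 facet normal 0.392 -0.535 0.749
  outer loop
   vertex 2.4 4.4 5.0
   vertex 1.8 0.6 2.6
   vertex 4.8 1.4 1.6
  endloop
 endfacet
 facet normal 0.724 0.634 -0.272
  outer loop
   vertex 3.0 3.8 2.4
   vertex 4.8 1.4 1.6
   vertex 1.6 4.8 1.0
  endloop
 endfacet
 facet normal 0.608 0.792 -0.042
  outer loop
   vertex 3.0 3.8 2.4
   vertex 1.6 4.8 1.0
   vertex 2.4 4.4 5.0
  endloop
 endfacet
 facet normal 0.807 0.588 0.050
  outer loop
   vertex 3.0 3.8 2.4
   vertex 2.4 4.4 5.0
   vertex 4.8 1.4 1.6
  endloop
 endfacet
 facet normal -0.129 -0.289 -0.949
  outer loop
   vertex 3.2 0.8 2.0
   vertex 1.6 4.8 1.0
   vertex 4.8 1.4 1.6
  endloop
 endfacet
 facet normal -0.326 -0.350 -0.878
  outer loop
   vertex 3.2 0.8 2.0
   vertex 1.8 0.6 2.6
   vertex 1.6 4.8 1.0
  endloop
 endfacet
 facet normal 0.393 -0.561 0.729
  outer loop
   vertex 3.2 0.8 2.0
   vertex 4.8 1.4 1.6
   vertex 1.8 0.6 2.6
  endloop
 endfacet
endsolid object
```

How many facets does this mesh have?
8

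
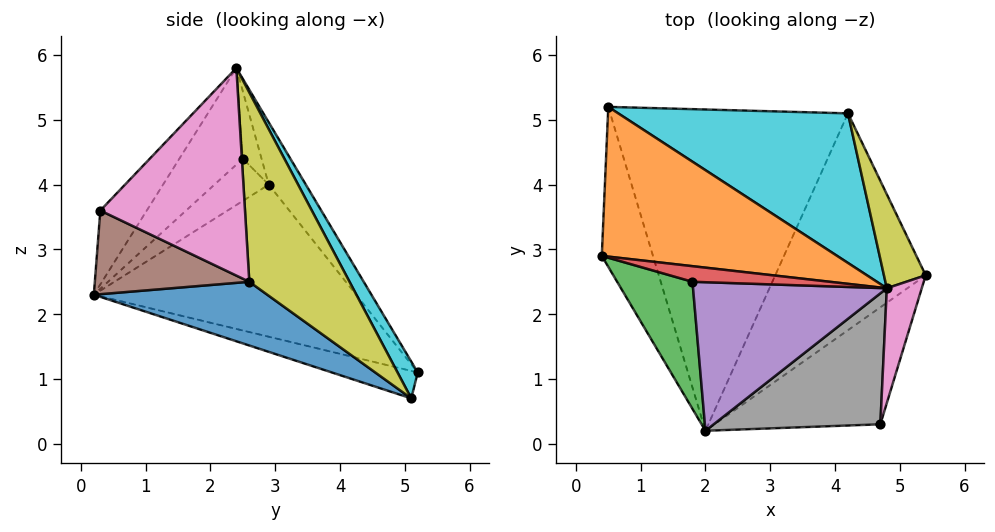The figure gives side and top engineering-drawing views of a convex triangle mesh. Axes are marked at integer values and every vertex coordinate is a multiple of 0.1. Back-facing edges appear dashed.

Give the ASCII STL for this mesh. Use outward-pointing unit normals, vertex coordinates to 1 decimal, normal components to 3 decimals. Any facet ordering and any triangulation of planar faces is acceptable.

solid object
 facet normal -0.892 -0.339 -0.300
  outer loop
   vertex 0.5 5.2 1.1
   vertex 2.0 0.2 2.3
   vertex 0.4 2.9 4.0
  endloop
 endfacet
 facet normal -0.161 0.776 0.610
  outer loop
   vertex 4.8 2.4 5.8
   vertex 0.5 5.2 1.1
   vertex 0.4 2.9 4.0
  endloop
 endfacet
 facet normal -0.375 -0.643 0.668
  outer loop
   vertex 1.8 2.5 4.4
   vertex 0.4 2.9 4.0
   vertex 2.0 0.2 2.3
  endloop
 endfacet
 facet normal -0.370 -0.541 0.755
  outer loop
   vertex 1.8 2.5 4.4
   vertex 4.8 2.4 5.8
   vertex 0.4 2.9 4.0
  endloop
 endfacet
 facet normal -0.339 -0.650 0.680
  outer loop
   vertex 1.8 2.5 4.4
   vertex 2.0 0.2 2.3
   vertex 4.8 2.4 5.8
  endloop
 endfacet
 facet normal 0.393 -0.491 -0.778
  outer loop
   vertex 4.7 0.3 3.6
   vertex 2.0 0.2 2.3
   vertex 5.4 2.6 2.5
  endloop
 endfacet
 facet normal 0.963 -0.216 0.162
  outer loop
   vertex 4.7 0.3 3.6
   vertex 5.4 2.6 2.5
   vertex 4.8 2.4 5.8
  endloop
 endfacet
 facet normal -0.296 -0.684 0.667
  outer loop
   vertex 4.7 0.3 3.6
   vertex 4.8 2.4 5.8
   vertex 2.0 0.2 2.3
  endloop
 endfacet
 facet normal 0.829 0.529 0.183
  outer loop
   vertex 4.2 5.1 0.7
   vertex 4.8 2.4 5.8
   vertex 5.4 2.6 2.5
  endloop
 endfacet
 facet normal 0.074 0.885 0.460
  outer loop
   vertex 4.2 5.1 0.7
   vertex 0.5 5.2 1.1
   vertex 4.8 2.4 5.8
  endloop
 endfacet
 facet normal 0.352 -0.430 -0.831
  outer loop
   vertex 4.2 5.1 0.7
   vertex 5.4 2.6 2.5
   vertex 2.0 0.2 2.3
  endloop
 endfacet
 facet normal -0.111 -0.263 -0.958
  outer loop
   vertex 4.2 5.1 0.7
   vertex 2.0 0.2 2.3
   vertex 0.5 5.2 1.1
  endloop
 endfacet
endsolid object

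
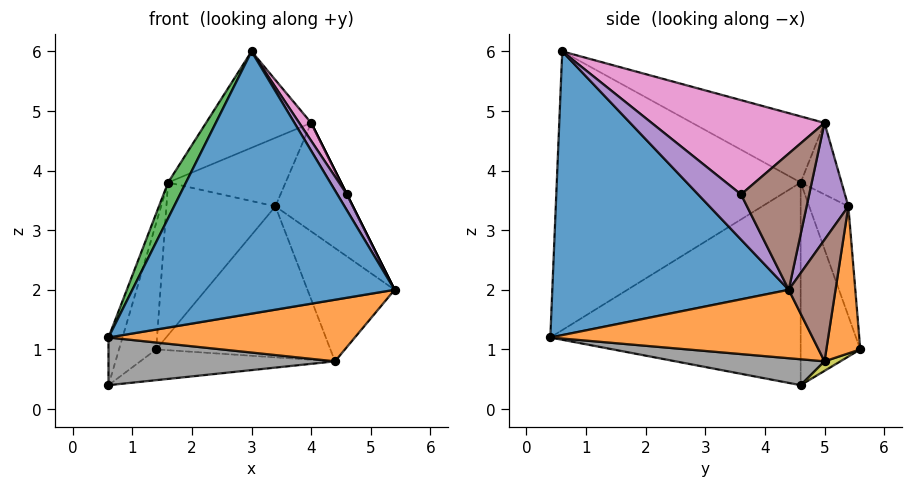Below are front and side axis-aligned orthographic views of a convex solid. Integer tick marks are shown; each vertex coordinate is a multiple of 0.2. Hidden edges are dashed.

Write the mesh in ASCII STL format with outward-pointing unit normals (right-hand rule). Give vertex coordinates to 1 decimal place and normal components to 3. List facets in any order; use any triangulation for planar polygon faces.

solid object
 facet normal 0.641 -0.711 -0.291
  outer loop
   vertex 3.0 0.6 6.0
   vertex 0.6 0.4 1.2
   vertex 5.4 4.4 2.0
  endloop
 endfacet
 facet normal 0.528 -0.496 -0.689
  outer loop
   vertex 4.4 5.0 0.8
   vertex 5.4 4.4 2.0
   vertex 0.6 0.4 1.2
  endloop
 endfacet
 facet normal -0.891 -0.065 0.448
  outer loop
   vertex 1.6 4.6 3.8
   vertex 0.6 0.4 1.2
   vertex 3.0 0.6 6.0
  endloop
 endfacet
 facet normal -0.409 0.325 0.852
  outer loop
   vertex 1.6 4.6 3.8
   vertex 3.0 0.6 6.0
   vertex 4.0 5.0 4.8
  endloop
 endfacet
 facet normal 0.913 -0.203 0.355
  outer loop
   vertex 4.6 3.6 3.6
   vertex 3.0 0.6 6.0
   vertex 5.4 4.4 2.0
  endloop
 endfacet
 facet normal 0.894 0.000 0.447
  outer loop
   vertex 4.6 3.6 3.6
   vertex 5.4 4.4 2.0
   vertex 4.0 5.0 4.8
  endloop
 endfacet
 facet normal 0.863 -0.060 0.501
  outer loop
   vertex 4.6 3.6 3.6
   vertex 4.0 5.0 4.8
   vertex 3.0 0.6 6.0
  endloop
 endfacet
 facet normal 0.122 -0.186 -0.975
  outer loop
   vertex 0.6 4.6 0.4
   vertex 4.4 5.0 0.8
   vertex 0.6 0.4 1.2
  endloop
 endfacet
 facet normal 0.040 0.490 -0.871
  outer loop
   vertex 0.6 4.6 0.4
   vertex 1.4 5.6 1.0
   vertex 4.4 5.0 0.8
  endloop
 endfacet
 facet normal -0.958 0.054 0.282
  outer loop
   vertex 0.6 4.6 0.4
   vertex 0.6 0.4 1.2
   vertex 1.6 4.6 3.8
  endloop
 endfacet
 facet normal -0.823 0.513 0.242
  outer loop
   vertex 0.6 4.6 0.4
   vertex 1.6 4.6 3.8
   vertex 1.4 5.6 1.0
  endloop
 endfacet
 facet normal 0.191 0.979 -0.077
  outer loop
   vertex 3.4 5.4 3.4
   vertex 4.4 5.0 0.8
   vertex 1.4 5.6 1.0
  endloop
 endfacet
 facet normal -0.318 0.885 0.339
  outer loop
   vertex 3.4 5.4 3.4
   vertex 1.4 5.6 1.0
   vertex 1.6 4.6 3.8
  endloop
 endfacet
 facet normal -0.304 0.874 0.380
  outer loop
   vertex 3.4 5.4 3.4
   vertex 1.6 4.6 3.8
   vertex 4.0 5.0 4.8
  endloop
 endfacet
 facet normal 0.474 0.879 0.048
  outer loop
   vertex 3.4 5.4 3.4
   vertex 4.0 5.0 4.8
   vertex 5.4 4.4 2.0
  endloop
 endfacet
 facet normal 0.472 0.880 0.046
  outer loop
   vertex 3.4 5.4 3.4
   vertex 5.4 4.4 2.0
   vertex 4.4 5.0 0.8
  endloop
 endfacet
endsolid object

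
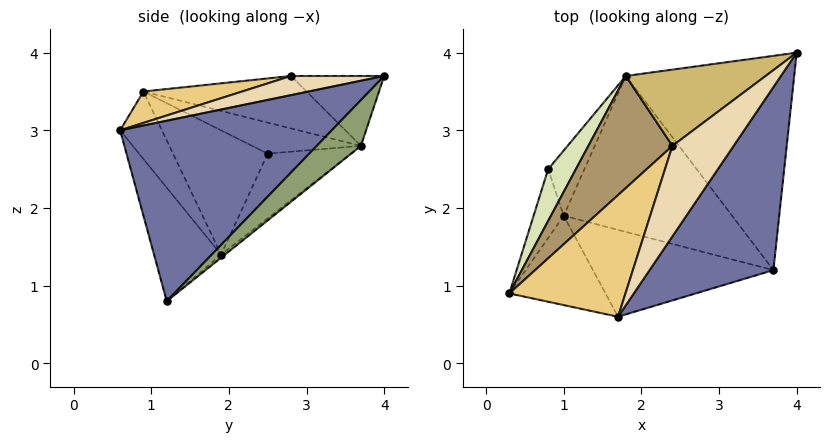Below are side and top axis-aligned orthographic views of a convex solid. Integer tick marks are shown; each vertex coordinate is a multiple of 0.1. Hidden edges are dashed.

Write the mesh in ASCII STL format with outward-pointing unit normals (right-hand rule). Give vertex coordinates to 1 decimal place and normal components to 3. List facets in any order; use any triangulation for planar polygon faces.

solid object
 facet normal 0.684 -0.559 0.469
  outer loop
   vertex 1.7 0.6 3.0
   vertex 3.7 1.2 0.8
   vertex 4.0 4.0 3.7
  endloop
 endfacet
 facet normal -0.347 -0.796 -0.495
  outer loop
   vertex 1.0 1.9 1.4
   vertex 1.7 0.6 3.0
   vertex 0.3 0.9 3.5
  endloop
 endfacet
 facet normal -0.320 -0.799 -0.509
  outer loop
   vertex 1.0 1.9 1.4
   vertex 3.7 1.2 0.8
   vertex 1.7 0.6 3.0
  endloop
 endfacet
 facet normal -0.956 0.183 -0.231
  outer loop
   vertex 0.8 2.5 2.7
   vertex 1.0 1.9 1.4
   vertex 0.3 0.9 3.5
  endloop
 endfacet
 facet normal 0.188 0.697 -0.692
  outer loop
   vertex 1.8 3.7 2.8
   vertex 4.0 4.0 3.7
   vertex 3.7 1.2 0.8
  endloop
 endfacet
 facet normal -0.015 0.618 -0.786
  outer loop
   vertex 1.8 3.7 2.8
   vertex 3.7 1.2 0.8
   vertex 1.0 1.9 1.4
  endloop
 endfacet
 facet normal -0.692 0.609 -0.388
  outer loop
   vertex 1.8 3.7 2.8
   vertex 1.0 1.9 1.4
   vertex 0.8 2.5 2.7
  endloop
 endfacet
 facet normal -0.649 0.493 0.580
  outer loop
   vertex 1.8 3.7 2.8
   vertex 0.8 2.5 2.7
   vertex 0.3 0.9 3.5
  endloop
 endfacet
 facet normal -0.474 0.444 0.760
  outer loop
   vertex 2.4 2.8 3.7
   vertex 1.8 3.7 2.8
   vertex 0.3 0.9 3.5
  endloop
 endfacet
 facet normal -0.384 0.512 0.768
  outer loop
   vertex 2.4 2.8 3.7
   vertex 4.0 4.0 3.7
   vertex 1.8 3.7 2.8
  endloop
 endfacet
 facet normal 0.243 -0.364 0.899
  outer loop
   vertex 2.4 2.8 3.7
   vertex 0.3 0.9 3.5
   vertex 1.7 0.6 3.0
  endloop
 endfacet
 facet normal 0.278 -0.370 0.886
  outer loop
   vertex 2.4 2.8 3.7
   vertex 1.7 0.6 3.0
   vertex 4.0 4.0 3.7
  endloop
 endfacet
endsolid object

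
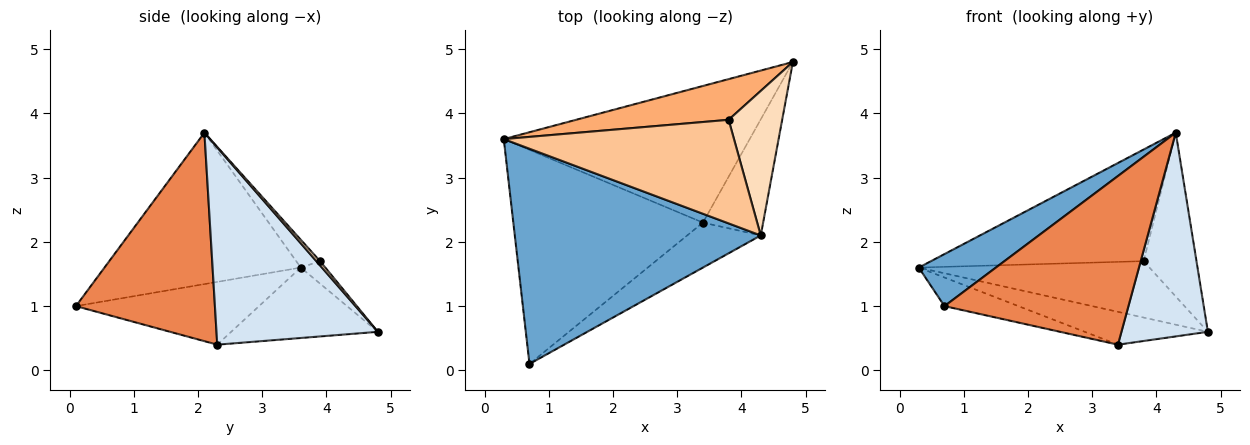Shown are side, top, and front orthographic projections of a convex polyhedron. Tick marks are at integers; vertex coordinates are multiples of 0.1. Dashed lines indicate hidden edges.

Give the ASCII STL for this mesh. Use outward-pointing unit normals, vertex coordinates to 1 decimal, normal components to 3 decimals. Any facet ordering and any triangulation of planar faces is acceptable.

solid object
 facet normal -0.514 -0.202 0.834
  outer loop
   vertex 4.3 2.1 3.7
   vertex 0.3 3.6 1.6
   vertex 0.7 0.1 1.0
  endloop
 endfacet
 facet normal -0.268 0.225 -0.937
  outer loop
   vertex 3.4 2.3 0.4
   vertex 0.3 3.6 1.6
   vertex 4.8 4.8 0.6
  endloop
 endfacet
 facet normal -0.312 0.126 -0.942
  outer loop
   vertex 3.4 2.3 0.4
   vertex 0.7 0.1 1.0
   vertex 0.3 3.6 1.6
  endloop
 endfacet
 facet normal 0.851 -0.456 -0.260
  outer loop
   vertex 3.4 2.3 0.4
   vertex 4.8 4.8 0.6
   vertex 4.3 2.1 3.7
  endloop
 endfacet
 facet normal 0.590 -0.780 -0.208
  outer loop
   vertex 3.4 2.3 0.4
   vertex 4.3 2.1 3.7
   vertex 0.7 0.1 1.0
  endloop
 endfacet
 facet normal -0.086 0.808 0.583
  outer loop
   vertex 3.8 3.9 1.7
   vertex 4.8 4.8 0.6
   vertex 0.3 3.6 1.6
  endloop
 endfacet
 facet normal -0.082 0.731 0.678
  outer loop
   vertex 3.8 3.9 1.7
   vertex 0.3 3.6 1.6
   vertex 4.3 2.1 3.7
  endloop
 endfacet
 facet normal 0.053 0.749 0.661
  outer loop
   vertex 3.8 3.9 1.7
   vertex 4.3 2.1 3.7
   vertex 4.8 4.8 0.6
  endloop
 endfacet
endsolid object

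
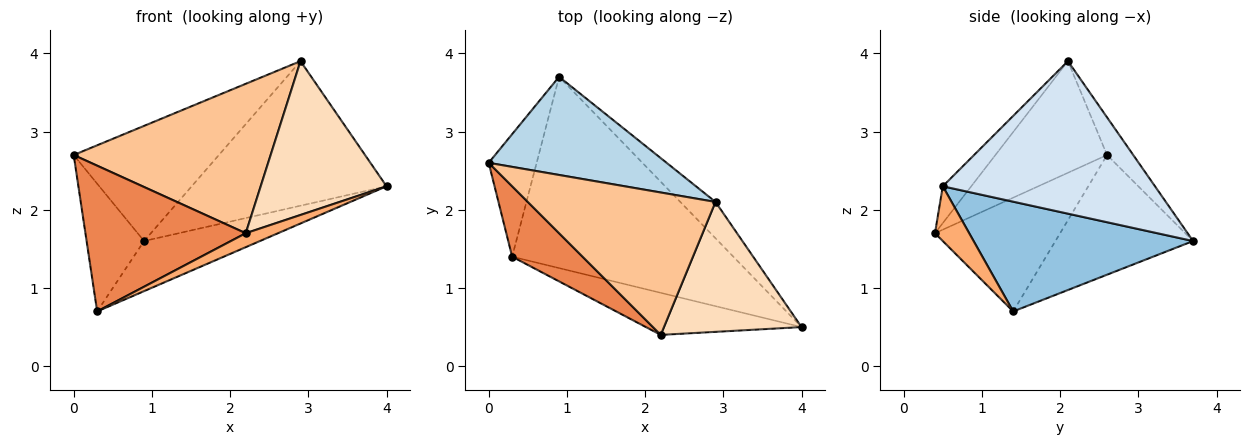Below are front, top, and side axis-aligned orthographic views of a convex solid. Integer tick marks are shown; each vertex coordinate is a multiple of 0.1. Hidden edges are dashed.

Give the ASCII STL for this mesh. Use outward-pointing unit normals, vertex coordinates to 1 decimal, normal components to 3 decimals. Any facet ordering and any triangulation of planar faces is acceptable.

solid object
 facet normal -0.866 0.361 -0.347
  outer loop
   vertex 0.3 1.4 0.7
   vertex 0.0 2.6 2.7
   vertex 0.9 3.7 1.6
  endloop
 endfacet
 facet normal 0.433 0.228 -0.872
  outer loop
   vertex 0.3 1.4 0.7
   vertex 0.9 3.7 1.6
   vertex 4.0 0.5 2.3
  endloop
 endfacet
 facet normal -0.136 0.754 0.643
  outer loop
   vertex 2.9 2.1 3.9
   vertex 0.9 3.7 1.6
   vertex 0.0 2.6 2.7
  endloop
 endfacet
 facet normal 0.726 0.667 -0.168
  outer loop
   vertex 2.9 2.1 3.9
   vertex 4.0 0.5 2.3
   vertex 0.9 3.7 1.6
  endloop
 endfacet
 facet normal -0.575 -0.737 0.356
  outer loop
   vertex 2.2 0.4 1.7
   vertex 0.0 2.6 2.7
   vertex 0.3 1.4 0.7
  endloop
 endfacet
 facet normal 0.317 -0.299 -0.900
  outer loop
   vertex 2.2 0.4 1.7
   vertex 0.3 1.4 0.7
   vertex 4.0 0.5 2.3
  endloop
 endfacet
 facet normal -0.380 -0.670 0.638
  outer loop
   vertex 2.2 0.4 1.7
   vertex 2.9 2.1 3.9
   vertex 0.0 2.6 2.7
  endloop
 endfacet
 facet normal -0.170 -0.753 0.636
  outer loop
   vertex 2.2 0.4 1.7
   vertex 4.0 0.5 2.3
   vertex 2.9 2.1 3.9
  endloop
 endfacet
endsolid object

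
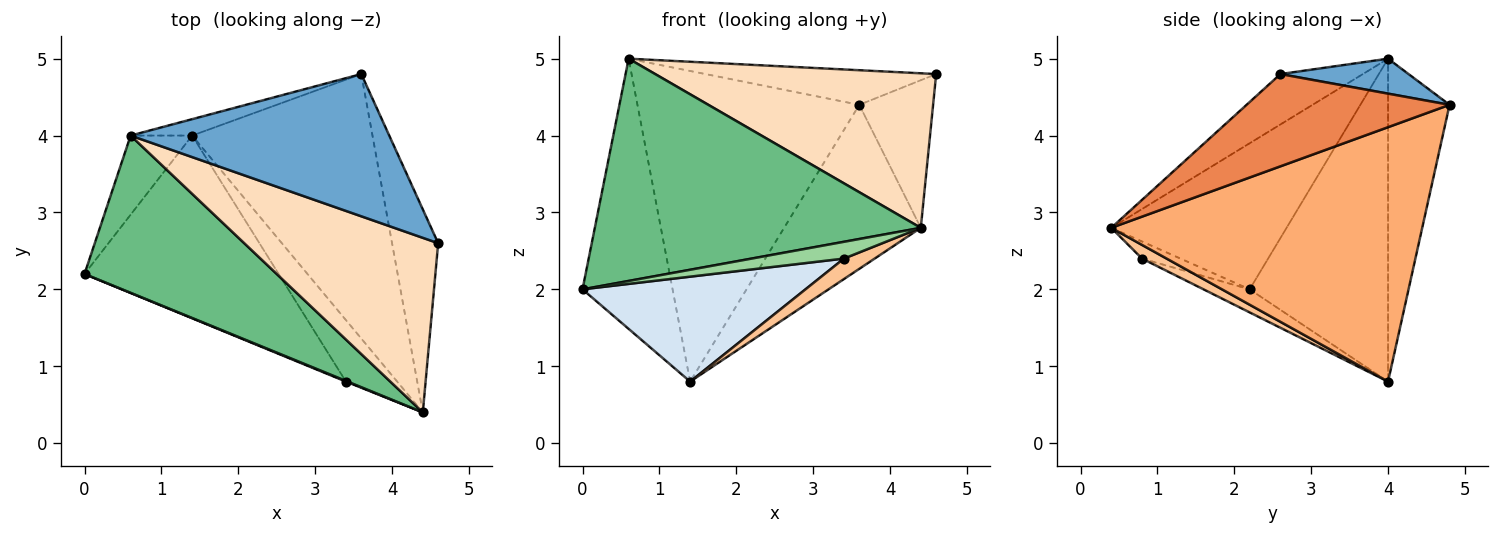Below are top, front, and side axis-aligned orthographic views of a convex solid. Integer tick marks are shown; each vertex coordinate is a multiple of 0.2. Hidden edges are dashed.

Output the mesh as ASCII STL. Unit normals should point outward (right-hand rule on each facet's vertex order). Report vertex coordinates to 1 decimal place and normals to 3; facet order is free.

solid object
 facet normal 0.130 0.234 0.963
  outer loop
   vertex 0.6 4.0 5.0
   vertex 4.6 2.6 4.8
   vertex 3.6 4.8 4.4
  endloop
 endfacet
 facet normal -0.828 0.539 -0.158
  outer loop
   vertex 1.4 4.0 0.8
   vertex 0.0 2.2 2.0
   vertex 0.6 4.0 5.0
  endloop
 endfacet
 facet normal -0.267 0.962 -0.051
  outer loop
   vertex 1.4 4.0 0.8
   vertex 0.6 4.0 5.0
   vertex 3.6 4.8 4.4
  endloop
 endfacet
 facet normal -0.102 -0.495 -0.863
  outer loop
   vertex 3.4 0.8 2.4
   vertex 0.0 2.2 2.0
   vertex 1.4 4.0 0.8
  endloop
 endfacet
 facet normal 0.851 0.309 -0.425
  outer loop
   vertex 4.4 0.4 2.8
   vertex 3.6 4.8 4.4
   vertex 4.6 2.6 4.8
  endloop
 endfacet
 facet normal 0.768 0.338 -0.544
  outer loop
   vertex 4.4 0.4 2.8
   vertex 1.4 4.0 0.8
   vertex 3.6 4.8 4.4
  endloop
 endfacet
 facet normal 0.245 -0.307 -0.920
  outer loop
   vertex 4.4 0.4 2.8
   vertex 3.4 0.8 2.4
   vertex 1.4 4.0 0.8
  endloop
 endfacet
 facet normal -0.191 -0.651 0.735
  outer loop
   vertex 4.4 0.4 2.8
   vertex 4.6 2.6 4.8
   vertex 0.6 4.0 5.0
  endloop
 endfacet
 facet normal -0.402 -0.747 0.529
  outer loop
   vertex 4.4 0.4 2.8
   vertex 0.6 4.0 5.0
   vertex 0.0 2.2 2.0
  endloop
 endfacet
 facet normal -0.384 -0.922 0.038
  outer loop
   vertex 4.4 0.4 2.8
   vertex 0.0 2.2 2.0
   vertex 3.4 0.8 2.4
  endloop
 endfacet
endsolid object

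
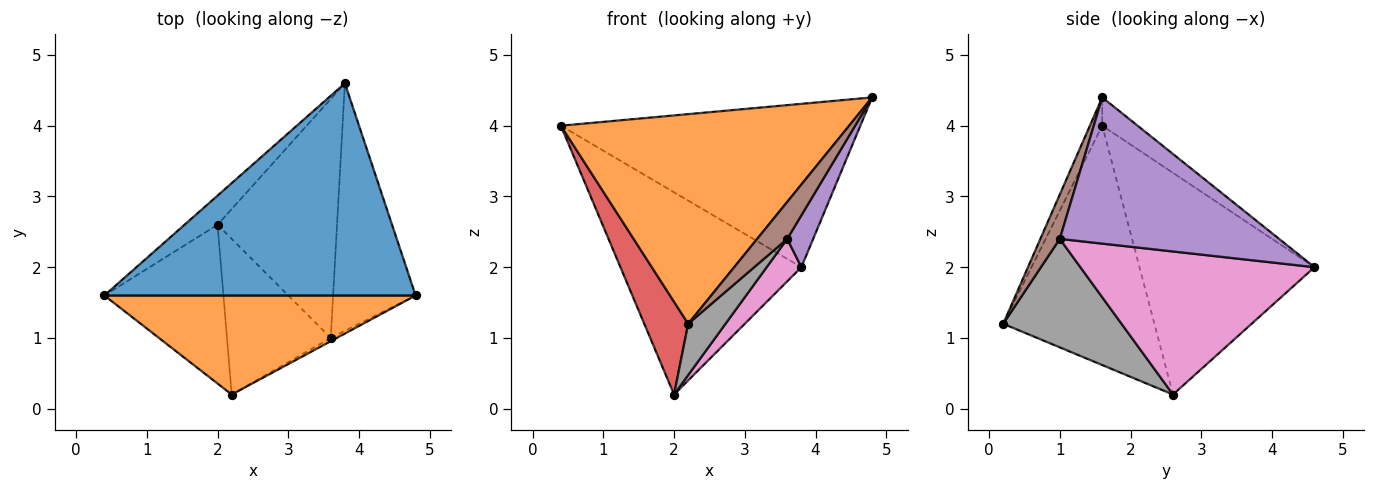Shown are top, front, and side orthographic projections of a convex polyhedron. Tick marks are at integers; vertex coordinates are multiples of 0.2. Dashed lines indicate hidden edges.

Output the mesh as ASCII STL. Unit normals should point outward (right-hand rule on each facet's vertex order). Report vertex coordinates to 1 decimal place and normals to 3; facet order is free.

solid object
 facet normal -0.072 0.608 0.790
  outer loop
   vertex 3.8 4.6 2.0
   vertex 0.4 1.6 4.0
   vertex 4.8 1.6 4.4
  endloop
 endfacet
 facet normal -0.039 -0.904 0.427
  outer loop
   vertex 2.2 0.2 1.2
   vertex 4.8 1.6 4.4
   vertex 0.4 1.6 4.0
  endloop
 endfacet
 facet normal -0.691 0.715 -0.103
  outer loop
   vertex 2.0 2.6 0.2
   vertex 0.4 1.6 4.0
   vertex 3.8 4.6 2.0
  endloop
 endfacet
 facet normal -0.866 -0.252 -0.431
  outer loop
   vertex 2.0 2.6 0.2
   vertex 2.2 0.2 1.2
   vertex 0.4 1.6 4.0
  endloop
 endfacet
 facet normal 0.866 -0.102 -0.489
  outer loop
   vertex 3.6 1.0 2.4
   vertex 3.8 4.6 2.0
   vertex 4.8 1.6 4.4
  endloop
 endfacet
 facet normal 0.542 -0.837 -0.074
  outer loop
   vertex 3.6 1.0 2.4
   vertex 4.8 1.6 4.4
   vertex 2.2 0.2 1.2
  endloop
 endfacet
 facet normal 0.763 -0.113 -0.637
  outer loop
   vertex 3.6 1.0 2.4
   vertex 2.0 2.6 0.2
   vertex 3.8 4.6 2.0
  endloop
 endfacet
 facet normal 0.705 -0.222 -0.674
  outer loop
   vertex 3.6 1.0 2.4
   vertex 2.2 0.2 1.2
   vertex 2.0 2.6 0.2
  endloop
 endfacet
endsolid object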